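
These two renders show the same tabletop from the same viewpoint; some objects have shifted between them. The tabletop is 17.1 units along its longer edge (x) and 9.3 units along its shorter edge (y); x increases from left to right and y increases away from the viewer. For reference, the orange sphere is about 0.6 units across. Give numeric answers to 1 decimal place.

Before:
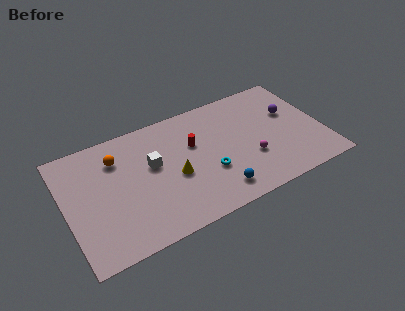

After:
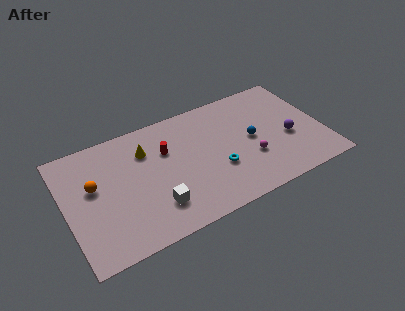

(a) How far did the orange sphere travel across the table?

2.3

From (3.6, 7.0) to (1.9, 5.5), the orange sphere covered √(1.7² + 1.5²) ≈ 2.3 units.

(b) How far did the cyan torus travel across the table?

0.6

The cyan torus was near (9.3, 3.3) before and (9.9, 3.3) after, so it travelled √(0.6² + 0.0²) ≈ 0.6 units.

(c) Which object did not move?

the magenta sphere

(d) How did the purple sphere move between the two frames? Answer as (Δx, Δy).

(-0.4, -2.0)

The purple sphere started near (15.2, 5.8) and ended near (14.8, 3.8).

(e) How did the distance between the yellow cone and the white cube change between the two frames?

+2.5

The distance was about 2.0 in the first image and 4.5 in the second, so they moved 2.5 units further apart.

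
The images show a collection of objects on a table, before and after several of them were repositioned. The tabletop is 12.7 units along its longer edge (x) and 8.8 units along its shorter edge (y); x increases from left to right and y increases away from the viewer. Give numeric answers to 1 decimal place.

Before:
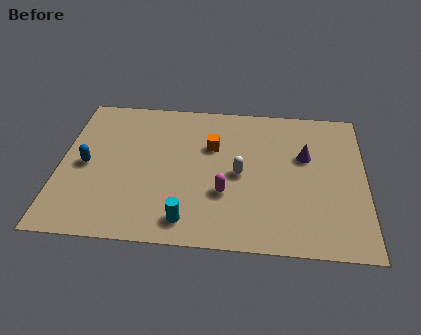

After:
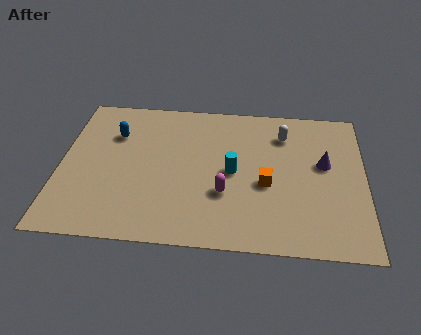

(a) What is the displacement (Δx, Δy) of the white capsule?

(1.8, 2.6)

From the two frames, the white capsule sits at roughly (7.5, 4.2) before and (9.3, 6.8) after.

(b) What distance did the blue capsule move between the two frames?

2.3

The blue capsule moved from about (1.1, 4.2) to (2.2, 6.2), a distance of √(1.1² + 2.0²) ≈ 2.3.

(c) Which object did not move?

the magenta capsule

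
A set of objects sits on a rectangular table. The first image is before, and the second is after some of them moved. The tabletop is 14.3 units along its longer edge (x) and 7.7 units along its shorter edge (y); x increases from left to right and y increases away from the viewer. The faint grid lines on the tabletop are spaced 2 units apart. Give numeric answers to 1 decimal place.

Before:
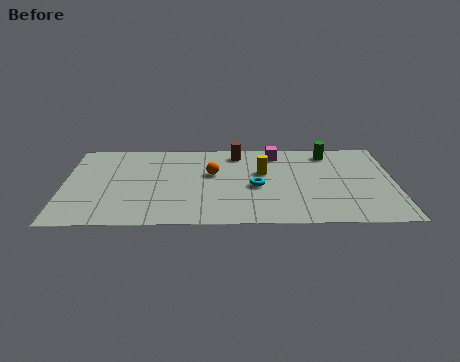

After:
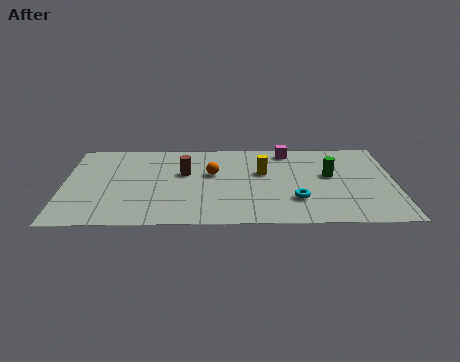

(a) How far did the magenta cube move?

0.5

From (9.2, 6.5) to (9.7, 6.7), the magenta cube covered √(0.5² + 0.2²) ≈ 0.5 units.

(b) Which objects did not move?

the orange sphere and the yellow cylinder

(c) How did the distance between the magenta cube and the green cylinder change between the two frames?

+0.6

Before: roughly 2.3 units apart; after: 2.9. That's 0.6 units further apart.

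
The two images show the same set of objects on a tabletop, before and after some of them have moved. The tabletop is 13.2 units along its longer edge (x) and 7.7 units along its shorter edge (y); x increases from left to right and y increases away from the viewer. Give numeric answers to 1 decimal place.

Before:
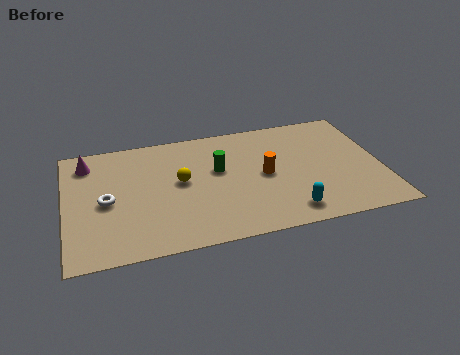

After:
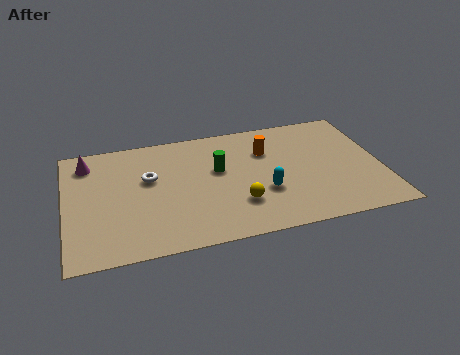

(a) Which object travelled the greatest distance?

the yellow sphere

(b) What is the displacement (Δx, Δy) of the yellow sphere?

(2.3, -2.0)

The yellow sphere started near (4.8, 4.2) and ended near (7.1, 2.2).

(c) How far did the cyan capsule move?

1.7

The cyan capsule moved from about (9.1, 1.2) to (8.2, 2.7), a distance of √(0.9² + 1.5²) ≈ 1.7.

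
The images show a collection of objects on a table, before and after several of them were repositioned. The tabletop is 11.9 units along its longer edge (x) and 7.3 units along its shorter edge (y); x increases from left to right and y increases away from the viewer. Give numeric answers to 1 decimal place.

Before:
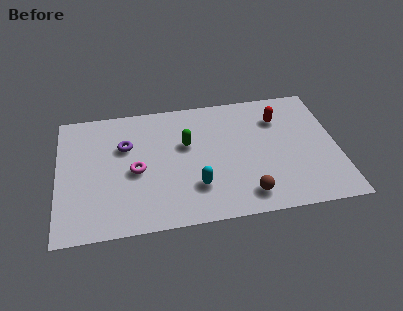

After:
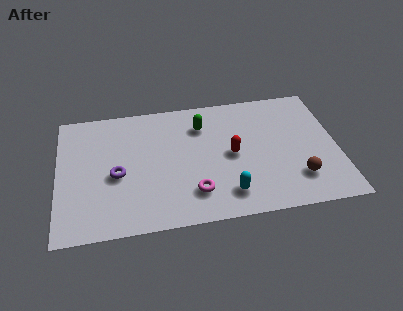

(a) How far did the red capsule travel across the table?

2.8

From (9.5, 5.4) to (7.4, 3.6), the red capsule covered √(2.1² + 1.8²) ≈ 2.8 units.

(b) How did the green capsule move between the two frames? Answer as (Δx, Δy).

(0.7, 1.0)

From the two frames, the green capsule sits at roughly (5.5, 4.5) before and (6.2, 5.5) after.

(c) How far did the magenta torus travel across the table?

2.9

The magenta torus moved from about (3.3, 3.3) to (5.7, 1.7), a distance of √(2.4² + 1.6²) ≈ 2.9.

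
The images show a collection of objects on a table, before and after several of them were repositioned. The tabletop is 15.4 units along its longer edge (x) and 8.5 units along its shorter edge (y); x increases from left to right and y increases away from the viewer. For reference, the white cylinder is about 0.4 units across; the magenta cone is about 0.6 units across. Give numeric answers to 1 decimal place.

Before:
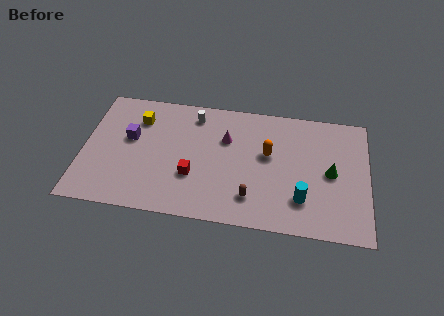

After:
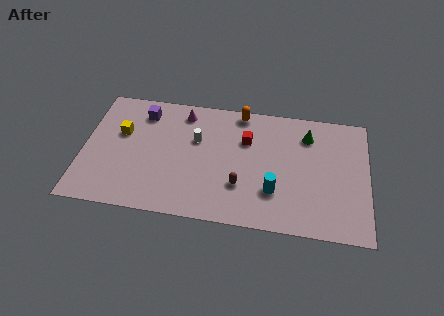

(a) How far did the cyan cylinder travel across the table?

1.5

The cyan cylinder was near (11.9, 2.2) before and (10.4, 2.5) after, so it travelled √(1.5² + 0.3²) ≈ 1.5 units.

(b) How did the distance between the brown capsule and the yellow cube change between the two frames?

-0.6

The distance was about 7.7 in the first image and 7.1 in the second, so they moved 0.6 units closer together.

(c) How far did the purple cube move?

2.0

The purple cube moved from about (2.5, 5.0) to (3.1, 6.9), a distance of √(0.6² + 1.9²) ≈ 2.0.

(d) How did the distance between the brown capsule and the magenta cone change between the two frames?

+1.6

Before: roughly 4.1 units apart; after: 5.7. That's 1.6 units further apart.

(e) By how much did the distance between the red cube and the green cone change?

-4.1

The distance was about 7.5 in the first image and 3.4 in the second, so they moved 4.1 units closer together.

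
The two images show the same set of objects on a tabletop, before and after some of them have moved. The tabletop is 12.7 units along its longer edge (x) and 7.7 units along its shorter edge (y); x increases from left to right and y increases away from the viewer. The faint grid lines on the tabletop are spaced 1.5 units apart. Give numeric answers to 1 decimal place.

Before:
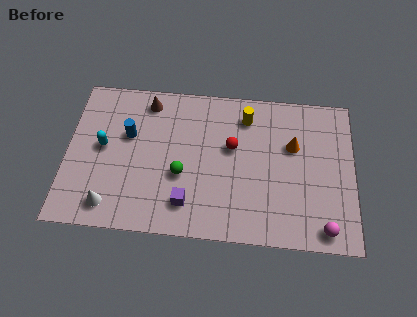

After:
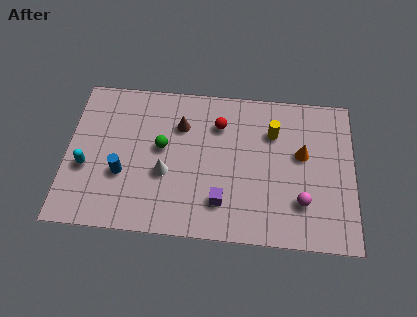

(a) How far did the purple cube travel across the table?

1.5

The purple cube moved from about (5.4, 1.6) to (6.9, 1.8), a distance of √(1.5² + 0.2²) ≈ 1.5.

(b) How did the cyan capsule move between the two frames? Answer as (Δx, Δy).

(-0.7, -1.1)

From the two frames, the cyan capsule sits at roughly (1.6, 4.1) before and (0.9, 3.0) after.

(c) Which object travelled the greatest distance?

the white cone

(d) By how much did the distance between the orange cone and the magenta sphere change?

-1.8

They were about 4.2 units apart before and 2.4 after — 1.8 units closer together.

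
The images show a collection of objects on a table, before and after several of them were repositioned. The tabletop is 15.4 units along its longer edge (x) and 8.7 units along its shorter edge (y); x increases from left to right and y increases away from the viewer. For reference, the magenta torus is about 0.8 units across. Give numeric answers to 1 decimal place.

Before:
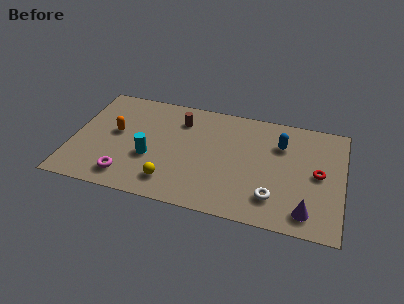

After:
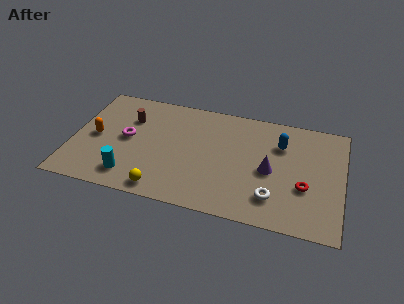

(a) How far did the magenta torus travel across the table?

3.0

The magenta torus moved from about (3.3, 1.5) to (3.1, 4.5), a distance of √(0.2² + 3.0²) ≈ 3.0.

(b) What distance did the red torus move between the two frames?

1.4

The red torus moved from about (14.0, 4.4) to (13.3, 3.2), a distance of √(0.7² + 1.2²) ≈ 1.4.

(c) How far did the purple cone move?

3.4

The purple cone was near (13.5, 1.4) before and (11.3, 4.0) after, so it travelled √(2.2² + 2.6²) ≈ 3.4 units.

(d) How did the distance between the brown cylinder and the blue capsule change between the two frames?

+2.9

Before: roughly 5.8 units apart; after: 8.7. That's 2.9 units further apart.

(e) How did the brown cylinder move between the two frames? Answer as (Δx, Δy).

(-2.9, -0.6)

The brown cylinder started near (6.0, 6.7) and ended near (3.1, 6.1).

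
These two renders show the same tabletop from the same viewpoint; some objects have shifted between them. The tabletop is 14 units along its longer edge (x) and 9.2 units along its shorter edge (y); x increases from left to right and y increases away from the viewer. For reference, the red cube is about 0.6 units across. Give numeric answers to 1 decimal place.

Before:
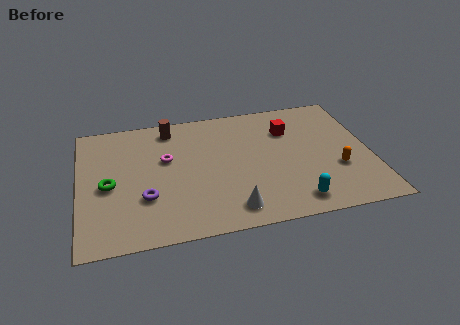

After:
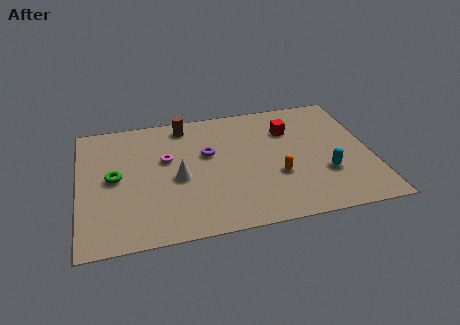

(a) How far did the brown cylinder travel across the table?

0.7

From (4.5, 7.9) to (5.2, 8.0), the brown cylinder covered √(0.7² + 0.1²) ≈ 0.7 units.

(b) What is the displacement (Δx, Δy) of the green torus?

(0.3, 0.5)

From the two frames, the green torus sits at roughly (1.4, 4.2) before and (1.7, 4.7) after.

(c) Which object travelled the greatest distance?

the purple torus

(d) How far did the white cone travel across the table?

3.6

From (7.1, 1.4) to (4.7, 4.1), the white cone covered √(2.4² + 2.7²) ≈ 3.6 units.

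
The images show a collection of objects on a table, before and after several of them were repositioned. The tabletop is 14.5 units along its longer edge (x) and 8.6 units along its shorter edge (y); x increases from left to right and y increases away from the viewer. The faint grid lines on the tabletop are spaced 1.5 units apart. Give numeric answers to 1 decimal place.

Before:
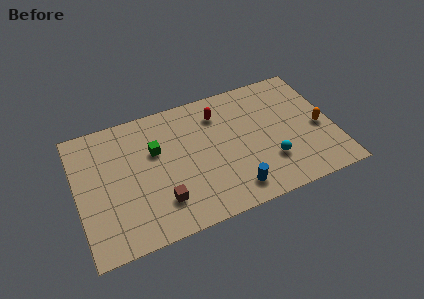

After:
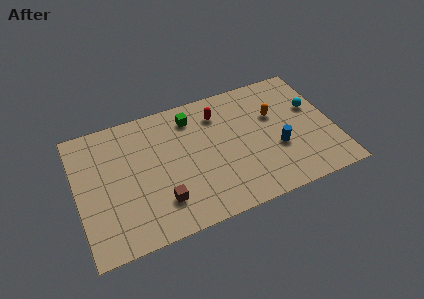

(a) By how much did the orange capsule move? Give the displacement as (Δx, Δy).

(-2.4, 1.7)

From the two frames, the orange capsule sits at roughly (13.7, 3.8) before and (11.3, 5.5) after.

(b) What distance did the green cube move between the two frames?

2.7

From (4.5, 5.5) to (6.7, 7.0), the green cube covered √(2.2² + 1.5²) ≈ 2.7 units.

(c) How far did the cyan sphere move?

4.0

From (10.7, 2.5) to (13.5, 5.3), the cyan sphere covered √(2.8² + 2.8²) ≈ 4.0 units.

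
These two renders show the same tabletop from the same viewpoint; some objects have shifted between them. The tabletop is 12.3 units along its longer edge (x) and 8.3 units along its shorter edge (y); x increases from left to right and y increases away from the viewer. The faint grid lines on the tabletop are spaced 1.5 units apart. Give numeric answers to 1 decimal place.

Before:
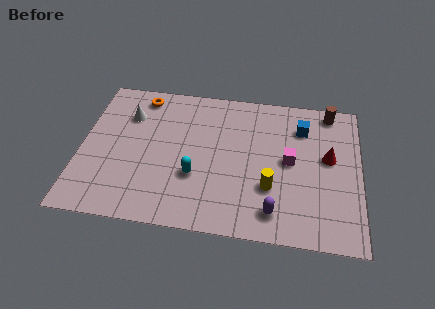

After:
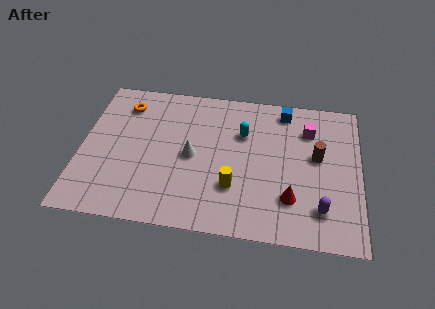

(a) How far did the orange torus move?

0.9

The orange torus was near (2.5, 7.2) before and (1.8, 6.6) after, so it travelled √(0.7² + 0.6²) ≈ 0.9 units.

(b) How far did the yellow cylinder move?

1.6

The yellow cylinder moved from about (8.4, 2.7) to (6.8, 2.5), a distance of √(1.6² + 0.2²) ≈ 1.6.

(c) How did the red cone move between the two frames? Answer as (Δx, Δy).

(-1.6, -2.5)

From the two frames, the red cone sits at roughly (10.9, 4.7) before and (9.3, 2.2) after.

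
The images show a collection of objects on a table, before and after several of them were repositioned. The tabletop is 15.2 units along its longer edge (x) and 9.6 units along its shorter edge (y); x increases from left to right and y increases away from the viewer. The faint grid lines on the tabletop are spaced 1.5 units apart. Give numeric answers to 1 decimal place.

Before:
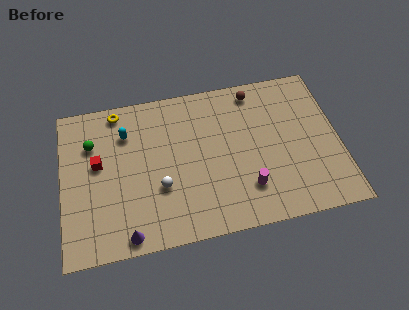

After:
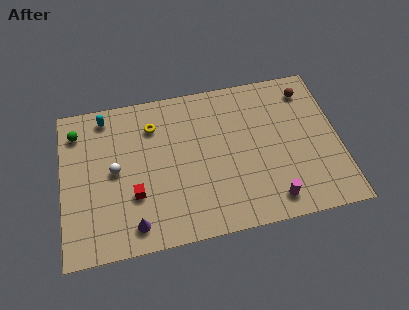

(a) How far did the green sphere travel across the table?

1.2

The green sphere moved from about (1.7, 6.8) to (0.9, 7.7), a distance of √(0.8² + 0.9²) ≈ 1.2.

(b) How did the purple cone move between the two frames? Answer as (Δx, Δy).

(0.4, 0.5)

The purple cone started near (3.4, 0.9) and ended near (3.8, 1.4).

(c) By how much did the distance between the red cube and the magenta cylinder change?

-1.0

The distance was about 8.6 in the first image and 7.6 in the second, so they moved 1.0 units closer together.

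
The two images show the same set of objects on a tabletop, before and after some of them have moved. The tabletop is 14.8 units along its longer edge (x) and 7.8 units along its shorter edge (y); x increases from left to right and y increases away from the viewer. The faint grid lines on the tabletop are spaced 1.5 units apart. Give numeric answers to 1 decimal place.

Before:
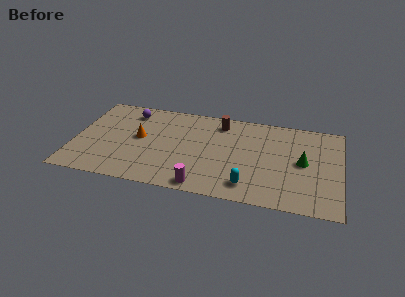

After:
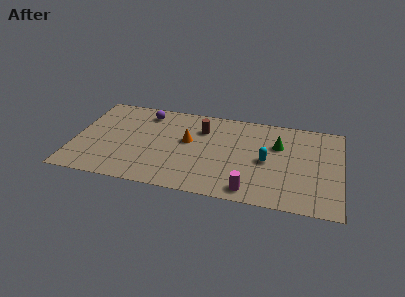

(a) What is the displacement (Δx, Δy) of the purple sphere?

(0.9, 0.1)

The purple sphere was at about (2.9, 6.4) and moved to about (3.8, 6.5).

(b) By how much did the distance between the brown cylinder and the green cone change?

-1.0

The distance was about 5.3 in the first image and 4.3 in the second, so they moved 1.0 units closer together.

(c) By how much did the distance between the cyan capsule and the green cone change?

-2.3

They were about 3.9 units apart before and 1.6 after — 2.3 units closer together.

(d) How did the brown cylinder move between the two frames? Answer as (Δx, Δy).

(-1.0, -0.8)

The brown cylinder was at about (8.0, 6.5) and moved to about (7.0, 5.7).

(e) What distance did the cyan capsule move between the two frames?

2.5

From (9.8, 1.4) to (10.7, 3.7), the cyan capsule covered √(0.9² + 2.3²) ≈ 2.5 units.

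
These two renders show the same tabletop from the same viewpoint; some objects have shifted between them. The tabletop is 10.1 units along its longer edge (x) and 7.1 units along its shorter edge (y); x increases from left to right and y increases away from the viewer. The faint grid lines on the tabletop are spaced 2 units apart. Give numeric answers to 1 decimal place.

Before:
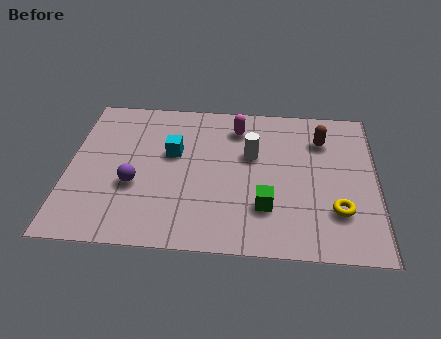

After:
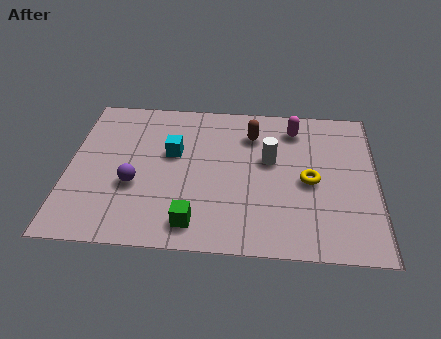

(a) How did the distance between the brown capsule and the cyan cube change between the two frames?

-2.2

The distance was about 5.0 in the first image and 2.8 in the second, so they moved 2.2 units closer together.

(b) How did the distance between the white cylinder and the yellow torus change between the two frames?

-2.1

They were about 3.7 units apart before and 1.6 after — 2.1 units closer together.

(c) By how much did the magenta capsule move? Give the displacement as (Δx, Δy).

(1.9, 0.1)

The magenta capsule started near (5.5, 5.7) and ended near (7.4, 5.8).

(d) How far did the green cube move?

2.5

The green cube was near (6.5, 2.0) before and (4.2, 1.1) after, so it travelled √(2.3² + 0.9²) ≈ 2.5 units.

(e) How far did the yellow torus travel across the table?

1.6

The yellow torus was near (8.8, 2.0) before and (7.9, 3.3) after, so it travelled √(0.9² + 1.3²) ≈ 1.6 units.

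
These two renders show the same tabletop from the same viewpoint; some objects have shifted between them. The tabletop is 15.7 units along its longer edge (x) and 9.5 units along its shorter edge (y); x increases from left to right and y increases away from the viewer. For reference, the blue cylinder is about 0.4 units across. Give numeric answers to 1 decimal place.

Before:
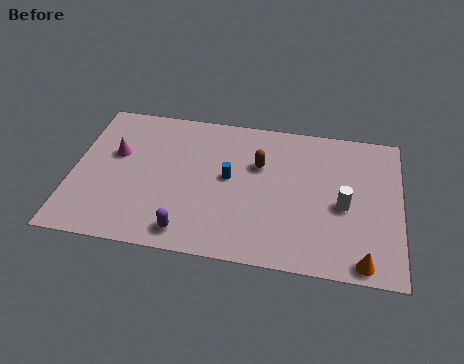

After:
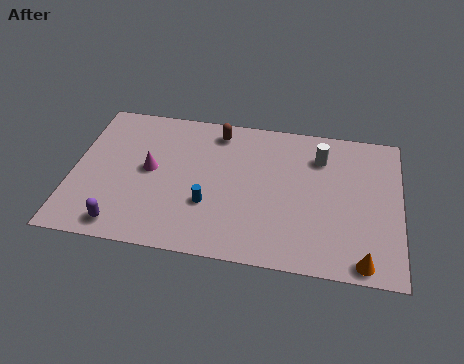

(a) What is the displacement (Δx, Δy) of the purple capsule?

(-3.1, -0.1)

The purple capsule was at about (5.7, 1.3) and moved to about (2.6, 1.2).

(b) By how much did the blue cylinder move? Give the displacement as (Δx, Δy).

(-0.9, -1.9)

The blue cylinder was at about (7.5, 5.1) and moved to about (6.6, 3.2).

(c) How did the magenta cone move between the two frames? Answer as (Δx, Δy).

(1.7, -0.8)

From the two frames, the magenta cone sits at roughly (2.0, 5.8) before and (3.7, 5.0) after.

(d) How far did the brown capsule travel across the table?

2.8

From (8.9, 6.2) to (6.8, 8.1), the brown capsule covered √(2.1² + 1.9²) ≈ 2.8 units.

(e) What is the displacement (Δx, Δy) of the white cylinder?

(-1.2, 3.0)

The white cylinder started near (13.0, 4.2) and ended near (11.8, 7.2).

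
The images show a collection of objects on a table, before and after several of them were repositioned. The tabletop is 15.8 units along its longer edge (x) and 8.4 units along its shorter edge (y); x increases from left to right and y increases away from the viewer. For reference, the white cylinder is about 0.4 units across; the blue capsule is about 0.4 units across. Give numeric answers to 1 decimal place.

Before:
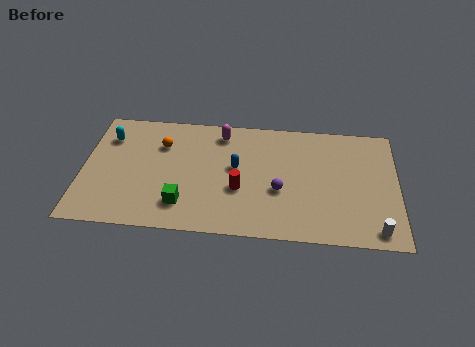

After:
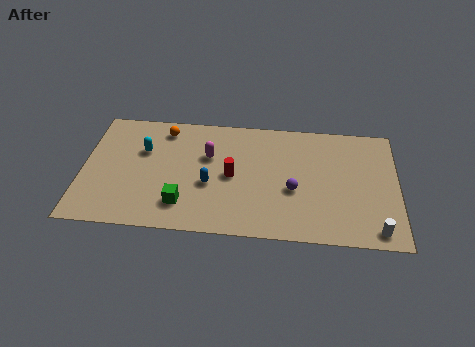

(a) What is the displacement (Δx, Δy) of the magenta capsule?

(-0.6, -1.7)

The magenta capsule started near (6.9, 7.1) and ended near (6.3, 5.4).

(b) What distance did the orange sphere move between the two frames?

1.1

The orange sphere moved from about (3.9, 6.0) to (4.0, 7.1), a distance of √(0.1² + 1.1²) ≈ 1.1.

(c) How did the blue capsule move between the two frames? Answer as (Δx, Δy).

(-1.3, -1.3)

From the two frames, the blue capsule sits at roughly (7.7, 4.7) before and (6.4, 3.4) after.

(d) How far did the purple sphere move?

0.7

The purple sphere was near (9.9, 3.3) before and (10.6, 3.4) after, so it travelled √(0.7² + 0.1²) ≈ 0.7 units.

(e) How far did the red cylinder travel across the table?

1.0

The red cylinder moved from about (7.9, 3.2) to (7.5, 4.1), a distance of √(0.4² + 0.9²) ≈ 1.0.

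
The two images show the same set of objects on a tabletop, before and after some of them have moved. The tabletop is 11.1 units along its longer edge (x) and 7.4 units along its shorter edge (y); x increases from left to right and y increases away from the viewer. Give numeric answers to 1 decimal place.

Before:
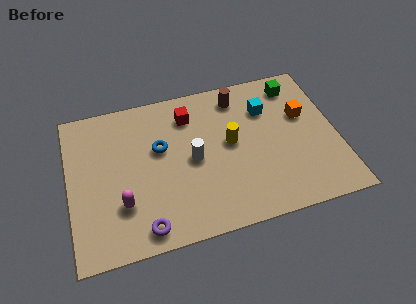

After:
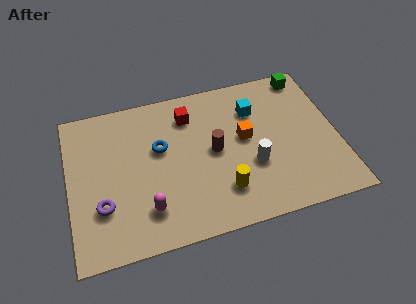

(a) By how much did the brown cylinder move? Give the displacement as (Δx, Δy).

(-1.2, -2.4)

The brown cylinder was at about (7.2, 6.2) and moved to about (6.0, 3.8).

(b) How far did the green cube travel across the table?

0.6

From (9.6, 6.2) to (10.1, 6.6), the green cube covered √(0.5² + 0.4²) ≈ 0.6 units.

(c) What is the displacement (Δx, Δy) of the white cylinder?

(2.4, -0.9)

From the two frames, the white cylinder sits at roughly (5.1, 3.6) before and (7.5, 2.7) after.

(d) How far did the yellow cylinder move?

2.3

The yellow cylinder moved from about (6.7, 4.0) to (6.2, 1.8), a distance of √(0.5² + 2.2²) ≈ 2.3.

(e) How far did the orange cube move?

2.5

The orange cube moved from about (9.8, 4.6) to (7.3, 4.1), a distance of √(2.5² + 0.5²) ≈ 2.5.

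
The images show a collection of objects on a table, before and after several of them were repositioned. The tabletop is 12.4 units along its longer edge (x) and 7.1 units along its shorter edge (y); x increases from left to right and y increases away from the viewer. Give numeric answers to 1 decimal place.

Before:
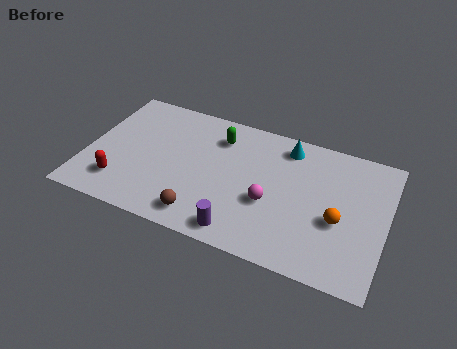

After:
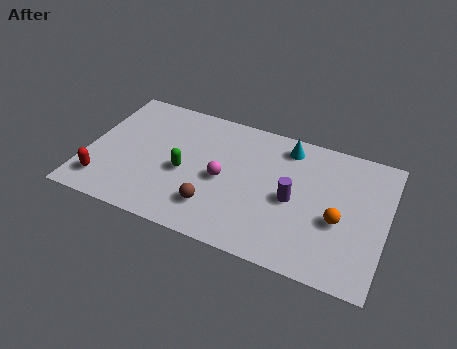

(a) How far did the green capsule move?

2.7

The green capsule was near (5.3, 5.5) before and (4.1, 3.1) after, so it travelled √(1.2² + 2.4²) ≈ 2.7 units.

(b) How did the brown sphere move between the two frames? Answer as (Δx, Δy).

(0.4, 0.6)

From the two frames, the brown sphere sits at roughly (5.1, 1.1) before and (5.5, 1.7) after.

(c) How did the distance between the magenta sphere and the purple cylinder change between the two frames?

+0.8

The distance was about 2.1 in the first image and 2.9 in the second, so they moved 0.8 units further apart.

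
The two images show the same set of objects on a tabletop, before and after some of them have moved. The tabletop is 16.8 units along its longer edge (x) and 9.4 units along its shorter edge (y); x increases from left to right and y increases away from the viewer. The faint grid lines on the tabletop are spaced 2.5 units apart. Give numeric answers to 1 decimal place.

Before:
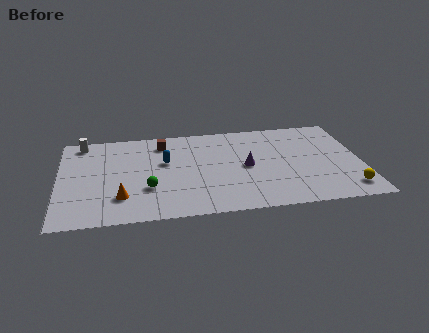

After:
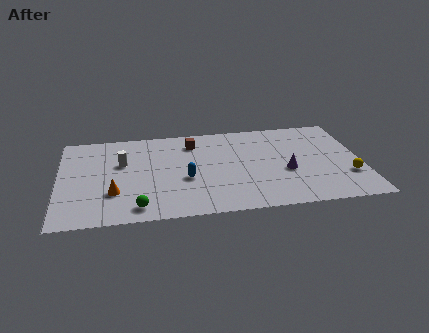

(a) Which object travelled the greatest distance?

the white cylinder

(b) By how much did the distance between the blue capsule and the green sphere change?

+0.9

Before: roughly 2.8 units apart; after: 3.7. That's 0.9 units further apart.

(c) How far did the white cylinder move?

3.3

From (1.3, 8.3) to (3.5, 5.9), the white cylinder covered √(2.2² + 2.4²) ≈ 3.3 units.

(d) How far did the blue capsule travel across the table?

2.2

From (5.9, 5.7) to (7.0, 3.8), the blue capsule covered √(1.1² + 1.9²) ≈ 2.2 units.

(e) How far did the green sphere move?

1.9

The green sphere moved from about (4.9, 3.1) to (4.3, 1.3), a distance of √(0.6² + 1.8²) ≈ 1.9.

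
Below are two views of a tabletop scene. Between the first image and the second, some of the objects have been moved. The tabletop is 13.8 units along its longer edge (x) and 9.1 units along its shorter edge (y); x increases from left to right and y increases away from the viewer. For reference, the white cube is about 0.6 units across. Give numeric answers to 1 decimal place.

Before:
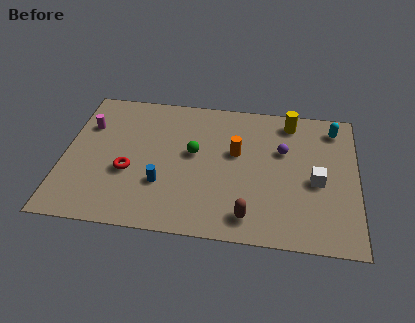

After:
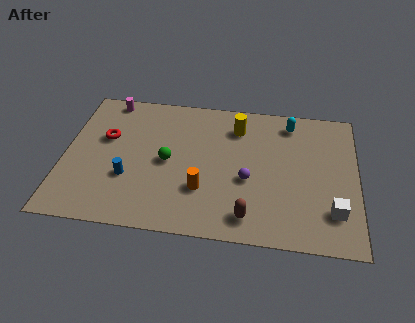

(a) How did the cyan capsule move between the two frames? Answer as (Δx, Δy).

(-2.1, 0.1)

The cyan capsule started near (12.7, 7.6) and ended near (10.6, 7.7).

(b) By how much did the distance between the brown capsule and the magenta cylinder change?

+0.5

Before: roughly 9.2 units apart; after: 9.7. That's 0.5 units further apart.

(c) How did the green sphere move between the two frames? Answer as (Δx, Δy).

(-1.2, -0.7)

The green sphere was at about (6.1, 5.1) and moved to about (4.9, 4.4).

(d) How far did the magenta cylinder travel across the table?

2.1

The magenta cylinder moved from about (1.0, 6.3) to (1.9, 8.2), a distance of √(0.9² + 1.9²) ≈ 2.1.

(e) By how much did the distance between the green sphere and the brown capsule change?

+0.3

The distance was about 4.6 in the first image and 4.9 in the second, so they moved 0.3 units further apart.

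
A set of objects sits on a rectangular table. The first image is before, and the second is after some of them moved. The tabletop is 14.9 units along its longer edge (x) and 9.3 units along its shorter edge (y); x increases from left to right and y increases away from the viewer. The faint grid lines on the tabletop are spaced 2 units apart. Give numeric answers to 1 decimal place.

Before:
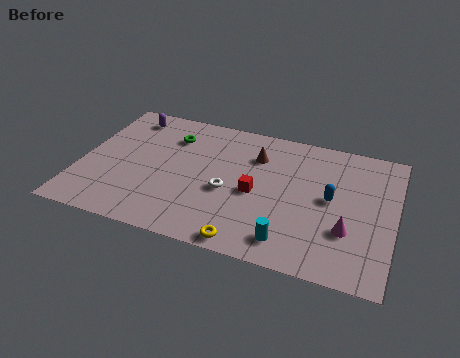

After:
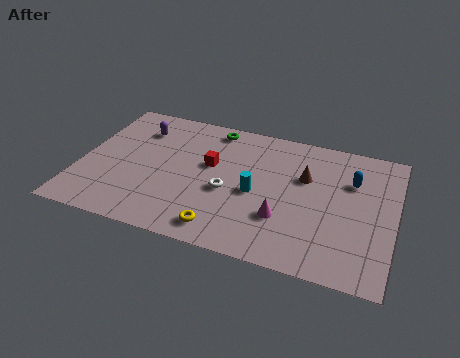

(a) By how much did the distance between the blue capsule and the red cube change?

+3.2

They were about 3.6 units apart before and 6.8 after — 3.2 units further apart.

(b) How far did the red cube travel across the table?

2.6

The red cube was near (8.4, 4.2) before and (6.1, 5.5) after, so it travelled √(2.3² + 1.3²) ≈ 2.6 units.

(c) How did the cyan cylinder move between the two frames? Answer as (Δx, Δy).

(-1.8, 2.7)

The cyan cylinder started near (10.2, 1.5) and ended near (8.4, 4.2).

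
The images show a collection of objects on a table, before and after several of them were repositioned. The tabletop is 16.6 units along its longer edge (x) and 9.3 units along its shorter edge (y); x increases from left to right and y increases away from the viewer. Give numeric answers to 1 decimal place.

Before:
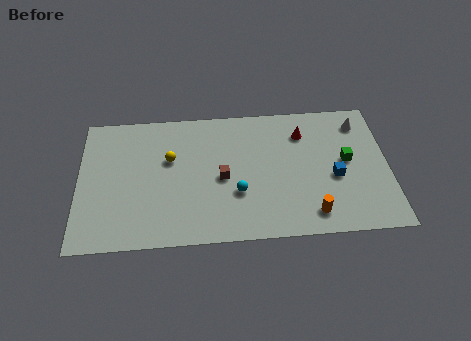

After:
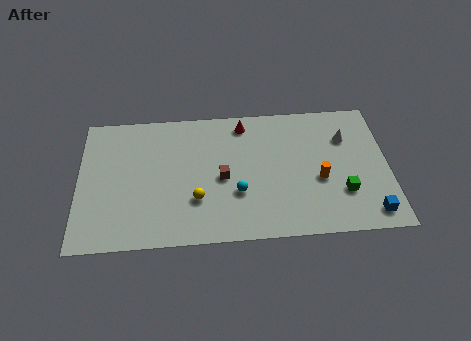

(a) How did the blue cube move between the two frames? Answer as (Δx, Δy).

(1.8, -2.6)

From the two frames, the blue cube sits at roughly (13.7, 3.9) before and (15.5, 1.3) after.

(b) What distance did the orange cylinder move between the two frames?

2.4

The orange cylinder moved from about (12.4, 1.5) to (12.9, 3.8), a distance of √(0.5² + 2.3²) ≈ 2.4.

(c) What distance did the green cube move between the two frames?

2.2

The green cube moved from about (14.4, 5.0) to (14.1, 2.8), a distance of √(0.3² + 2.2²) ≈ 2.2.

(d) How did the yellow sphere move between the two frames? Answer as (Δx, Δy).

(1.4, -2.9)

The yellow sphere started near (4.9, 5.8) and ended near (6.3, 2.9).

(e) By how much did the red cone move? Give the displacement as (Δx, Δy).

(-3.2, 0.9)

The red cone was at about (12.1, 7.1) and moved to about (8.9, 8.0).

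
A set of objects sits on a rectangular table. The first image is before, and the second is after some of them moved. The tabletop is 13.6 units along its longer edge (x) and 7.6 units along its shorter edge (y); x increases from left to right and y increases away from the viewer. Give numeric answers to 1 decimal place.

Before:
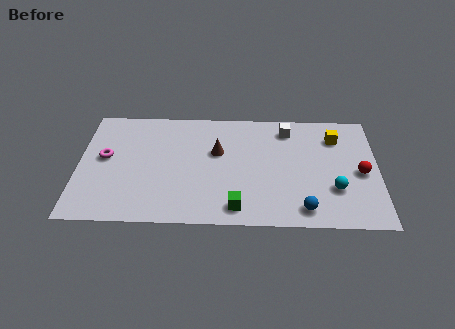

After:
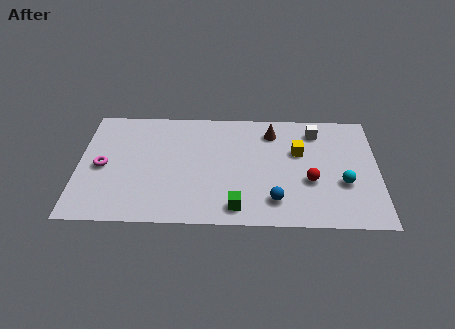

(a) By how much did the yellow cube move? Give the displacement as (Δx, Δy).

(-1.7, -1.0)

The yellow cube started near (11.7, 5.8) and ended near (10.0, 4.8).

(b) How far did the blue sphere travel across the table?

1.4

The blue sphere moved from about (10.2, 1.1) to (8.9, 1.6), a distance of √(1.3² + 0.5²) ≈ 1.4.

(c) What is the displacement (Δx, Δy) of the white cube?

(1.3, -0.1)

From the two frames, the white cube sits at roughly (9.5, 6.3) before and (10.8, 6.2) after.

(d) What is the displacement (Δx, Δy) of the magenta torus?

(-0.1, -0.6)

The magenta torus started near (1.2, 4.2) and ended near (1.1, 3.6).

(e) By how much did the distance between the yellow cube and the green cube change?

-1.9

The distance was about 6.5 in the first image and 4.6 in the second, so they moved 1.9 units closer together.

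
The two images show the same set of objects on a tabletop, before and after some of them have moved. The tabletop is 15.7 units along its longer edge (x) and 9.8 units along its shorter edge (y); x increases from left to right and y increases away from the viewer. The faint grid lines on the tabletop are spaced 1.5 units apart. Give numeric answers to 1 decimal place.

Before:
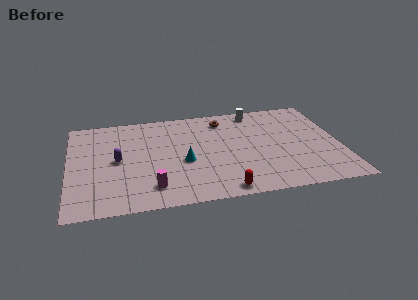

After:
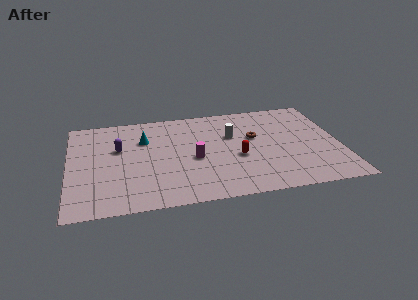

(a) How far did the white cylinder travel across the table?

2.7

The white cylinder was near (11.0, 8.6) before and (9.5, 6.3) after, so it travelled √(1.5² + 2.3²) ≈ 2.7 units.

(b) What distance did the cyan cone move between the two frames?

3.5

The cyan cone moved from about (6.6, 4.1) to (4.4, 6.8), a distance of √(2.2² + 2.7²) ≈ 3.5.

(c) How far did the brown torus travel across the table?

2.8

The brown torus moved from about (9.1, 8.1) to (10.8, 5.9), a distance of √(1.7² + 2.2²) ≈ 2.8.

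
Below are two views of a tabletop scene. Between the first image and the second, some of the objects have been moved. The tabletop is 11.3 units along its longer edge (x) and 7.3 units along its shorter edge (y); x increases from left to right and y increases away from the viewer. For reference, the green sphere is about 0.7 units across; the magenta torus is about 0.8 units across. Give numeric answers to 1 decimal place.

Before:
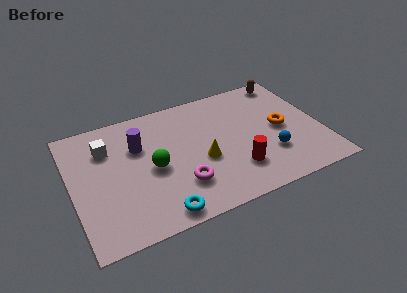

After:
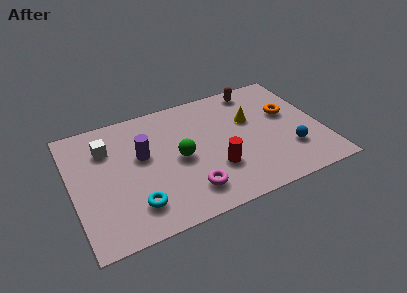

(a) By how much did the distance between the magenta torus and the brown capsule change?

-1.0

Before: roughly 7.1 units apart; after: 6.1. That's 1.0 units closer together.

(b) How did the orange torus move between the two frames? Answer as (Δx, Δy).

(0.4, 0.8)

The orange torus started near (9.5, 3.6) and ended near (9.9, 4.4).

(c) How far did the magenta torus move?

0.6

The magenta torus moved from about (4.7, 2.0) to (5.0, 1.5), a distance of √(0.3² + 0.5²) ≈ 0.6.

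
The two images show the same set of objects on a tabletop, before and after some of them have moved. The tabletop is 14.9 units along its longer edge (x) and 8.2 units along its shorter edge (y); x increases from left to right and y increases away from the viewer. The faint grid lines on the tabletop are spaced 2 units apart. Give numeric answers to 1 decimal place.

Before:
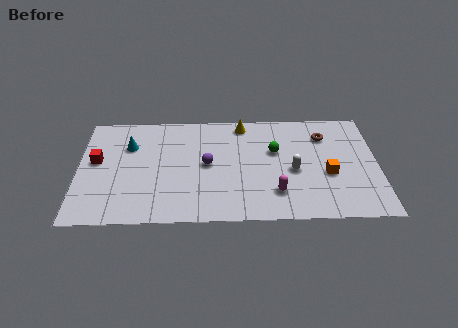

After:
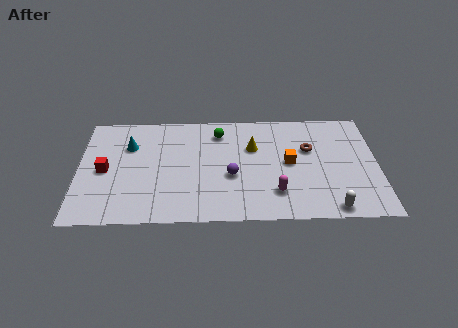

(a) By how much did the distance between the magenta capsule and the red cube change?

-0.6

They were about 9.3 units apart before and 8.7 after — 0.6 units closer together.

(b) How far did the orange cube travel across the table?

2.1

The orange cube moved from about (12.4, 3.3) to (10.5, 4.2), a distance of √(1.9² + 0.9²) ≈ 2.1.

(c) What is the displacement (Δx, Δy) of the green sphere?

(-2.8, 1.5)

From the two frames, the green sphere sits at roughly (9.8, 5.1) before and (7.0, 6.6) after.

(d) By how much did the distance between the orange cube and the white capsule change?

+2.2

Before: roughly 1.7 units apart; after: 3.9. That's 2.2 units further apart.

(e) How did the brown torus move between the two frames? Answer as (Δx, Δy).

(-0.8, -1.0)

From the two frames, the brown torus sits at roughly (12.3, 6.2) before and (11.5, 5.2) after.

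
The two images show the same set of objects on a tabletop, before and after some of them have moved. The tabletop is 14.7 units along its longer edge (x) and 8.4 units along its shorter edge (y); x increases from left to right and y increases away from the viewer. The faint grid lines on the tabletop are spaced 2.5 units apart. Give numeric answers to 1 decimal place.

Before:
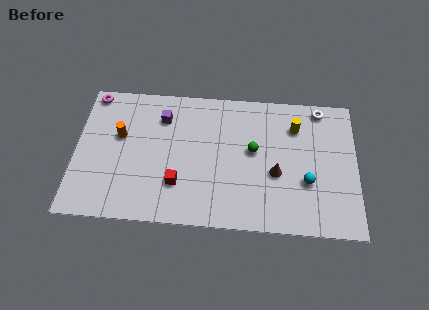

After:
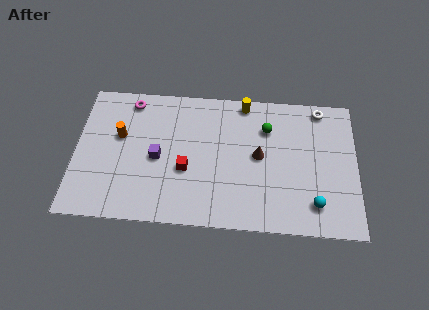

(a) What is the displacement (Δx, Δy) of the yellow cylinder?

(-2.7, 1.3)

From the two frames, the yellow cylinder sits at roughly (11.5, 6.3) before and (8.8, 7.6) after.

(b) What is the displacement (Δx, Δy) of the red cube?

(0.4, 0.9)

The red cube was at about (5.4, 2.4) and moved to about (5.8, 3.3).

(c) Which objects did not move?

the white torus and the orange cylinder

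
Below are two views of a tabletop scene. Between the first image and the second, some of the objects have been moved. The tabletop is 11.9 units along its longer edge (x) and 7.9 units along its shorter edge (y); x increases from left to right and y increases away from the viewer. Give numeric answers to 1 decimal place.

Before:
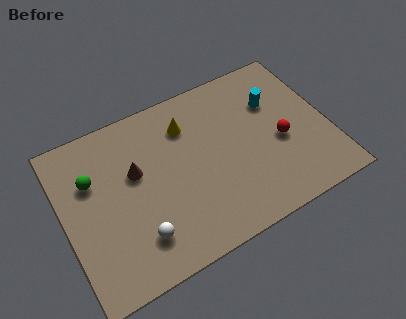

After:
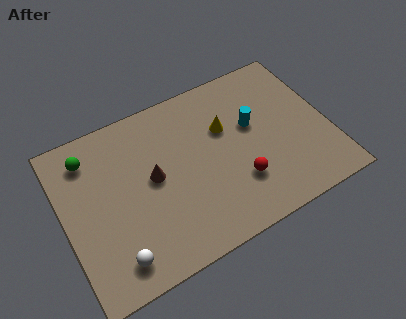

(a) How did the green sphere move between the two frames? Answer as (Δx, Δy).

(0.0, 1.1)

The green sphere was at about (1.4, 5.3) and moved to about (1.4, 6.4).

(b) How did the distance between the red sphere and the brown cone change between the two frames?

-2.5

The distance was about 6.6 in the first image and 4.1 in the second, so they moved 2.5 units closer together.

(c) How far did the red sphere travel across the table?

2.4

The red sphere moved from about (9.7, 3.4) to (7.6, 2.3), a distance of √(2.1² + 1.1²) ≈ 2.4.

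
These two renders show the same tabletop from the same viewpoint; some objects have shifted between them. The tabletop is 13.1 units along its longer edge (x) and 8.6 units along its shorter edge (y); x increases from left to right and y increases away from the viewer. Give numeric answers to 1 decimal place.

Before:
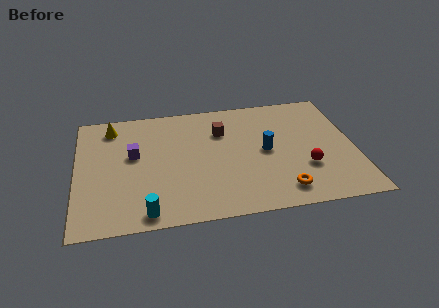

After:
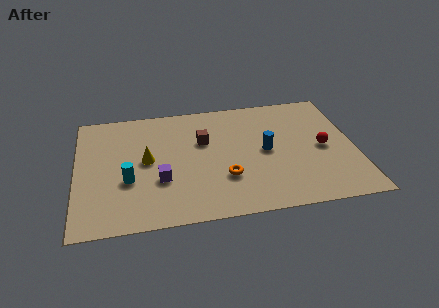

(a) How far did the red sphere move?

1.6

From (10.7, 2.8) to (11.6, 4.1), the red sphere covered √(0.9² + 1.3²) ≈ 1.6 units.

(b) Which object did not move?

the blue cylinder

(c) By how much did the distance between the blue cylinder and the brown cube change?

+0.4

They were about 2.7 units apart before and 3.1 after — 0.4 units further apart.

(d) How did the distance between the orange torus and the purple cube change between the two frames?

-4.7

They were about 7.7 units apart before and 3.0 after — 4.7 units closer together.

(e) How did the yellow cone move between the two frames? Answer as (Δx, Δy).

(1.6, -2.7)

The yellow cone was at about (1.7, 7.2) and moved to about (3.3, 4.5).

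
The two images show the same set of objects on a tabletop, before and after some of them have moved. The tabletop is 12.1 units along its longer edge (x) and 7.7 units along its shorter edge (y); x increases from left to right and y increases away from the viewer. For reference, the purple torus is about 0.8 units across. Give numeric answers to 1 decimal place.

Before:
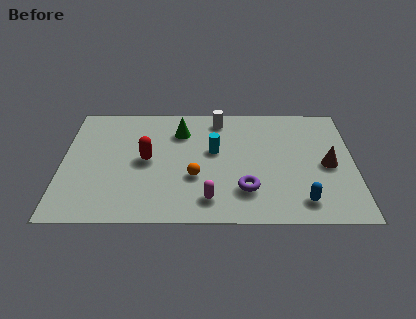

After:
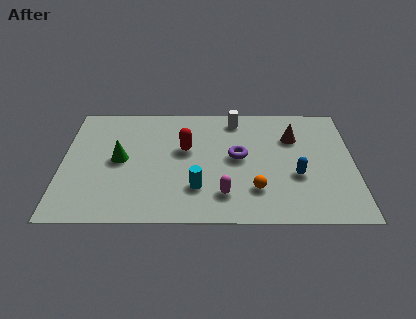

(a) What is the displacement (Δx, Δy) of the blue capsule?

(-0.2, 1.6)

The blue capsule started near (9.9, 1.3) and ended near (9.7, 2.9).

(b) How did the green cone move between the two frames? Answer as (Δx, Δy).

(-2.5, -1.9)

From the two frames, the green cone sits at roughly (4.9, 5.8) before and (2.4, 3.9) after.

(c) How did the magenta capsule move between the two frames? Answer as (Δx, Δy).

(0.6, 0.3)

The magenta capsule started near (6.1, 1.4) and ended near (6.7, 1.7).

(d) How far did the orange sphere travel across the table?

2.6

The orange sphere moved from about (5.5, 2.8) to (8.0, 2.0), a distance of √(2.5² + 0.8²) ≈ 2.6.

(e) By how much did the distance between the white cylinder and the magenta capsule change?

-0.3

The distance was about 5.2 in the first image and 4.9 in the second, so they moved 0.3 units closer together.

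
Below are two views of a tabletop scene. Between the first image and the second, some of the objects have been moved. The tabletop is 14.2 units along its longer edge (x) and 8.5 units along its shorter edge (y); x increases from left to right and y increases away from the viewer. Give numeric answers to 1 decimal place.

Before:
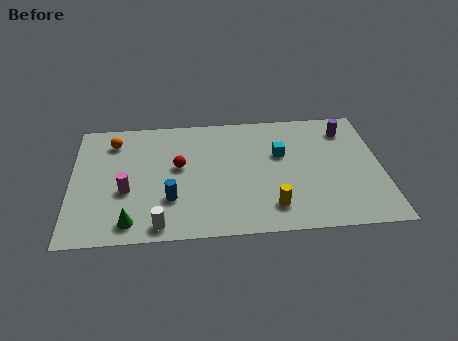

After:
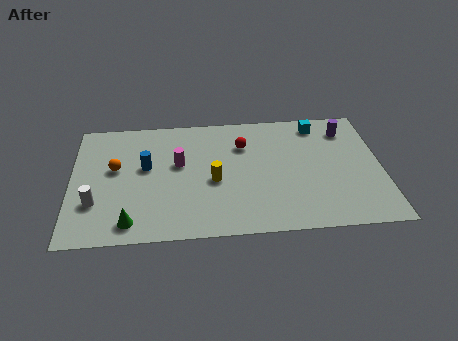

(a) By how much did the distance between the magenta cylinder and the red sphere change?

+0.4

They were about 2.8 units apart before and 3.2 after — 0.4 units further apart.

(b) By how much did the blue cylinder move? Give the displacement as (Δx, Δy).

(-1.1, 2.3)

The blue cylinder started near (4.5, 2.6) and ended near (3.4, 4.9).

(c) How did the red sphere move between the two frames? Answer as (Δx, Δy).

(3.0, 1.3)

The red sphere started near (4.9, 4.8) and ended near (7.9, 6.1).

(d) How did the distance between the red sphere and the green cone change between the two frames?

+2.9

The distance was about 4.2 in the first image and 7.1 in the second, so they moved 2.9 units further apart.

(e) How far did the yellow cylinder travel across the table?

3.3

The yellow cylinder moved from about (9.1, 1.7) to (6.5, 3.7), a distance of √(2.6² + 2.0²) ≈ 3.3.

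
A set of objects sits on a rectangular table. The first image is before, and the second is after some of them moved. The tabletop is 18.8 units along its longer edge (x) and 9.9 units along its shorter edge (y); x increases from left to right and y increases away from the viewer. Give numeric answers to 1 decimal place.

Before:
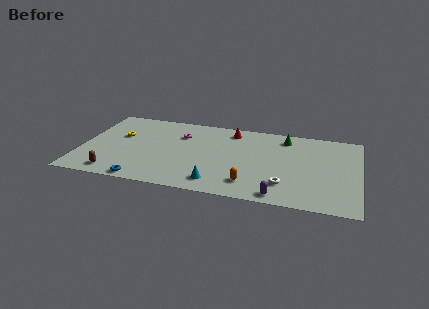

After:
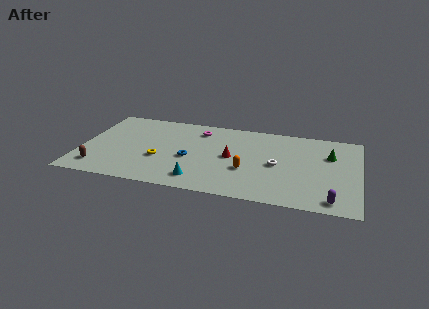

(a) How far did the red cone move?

3.4

The red cone was near (10.0, 8.4) before and (10.2, 5.0) after, so it travelled √(0.2² + 3.4²) ≈ 3.4 units.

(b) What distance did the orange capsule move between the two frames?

1.6

The orange capsule moved from about (11.6, 2.0) to (11.3, 3.6), a distance of √(0.3² + 1.6²) ≈ 1.6.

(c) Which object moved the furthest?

the blue torus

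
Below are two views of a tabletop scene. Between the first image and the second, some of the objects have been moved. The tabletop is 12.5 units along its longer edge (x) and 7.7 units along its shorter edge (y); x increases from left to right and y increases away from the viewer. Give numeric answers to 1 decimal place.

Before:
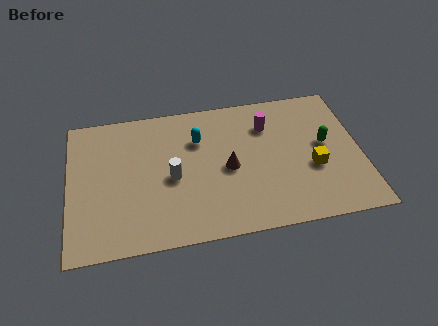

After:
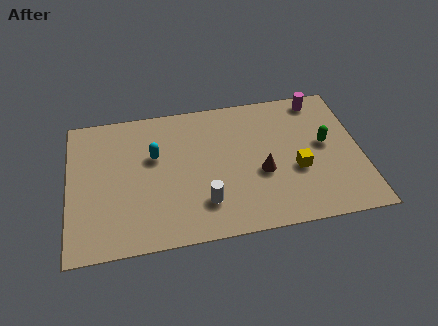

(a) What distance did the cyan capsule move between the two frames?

2.0

From (5.6, 5.4) to (3.7, 4.8), the cyan capsule covered √(1.9² + 0.6²) ≈ 2.0 units.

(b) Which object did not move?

the green capsule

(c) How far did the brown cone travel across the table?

1.5

From (6.8, 3.6) to (8.2, 3.1), the brown cone covered √(1.4² + 0.5²) ≈ 1.5 units.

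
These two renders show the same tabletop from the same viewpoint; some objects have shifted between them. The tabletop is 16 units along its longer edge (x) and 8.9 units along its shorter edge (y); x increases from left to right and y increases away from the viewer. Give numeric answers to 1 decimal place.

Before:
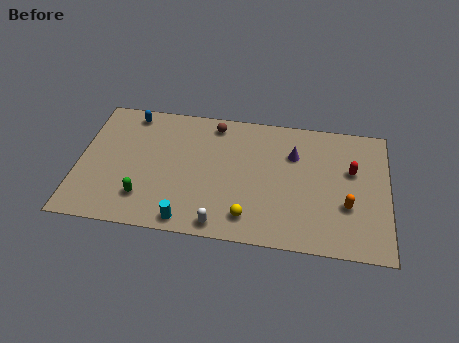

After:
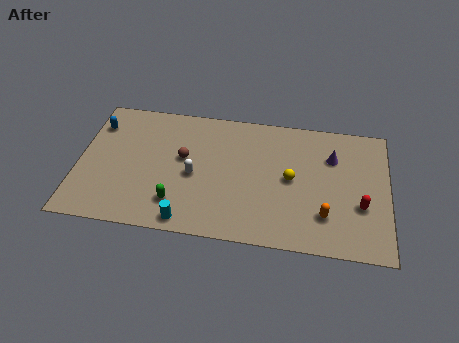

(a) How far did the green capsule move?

1.7

From (3.5, 2.1) to (5.2, 2.0), the green capsule covered √(1.7² + 0.1²) ≈ 1.7 units.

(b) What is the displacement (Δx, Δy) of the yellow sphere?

(2.1, 2.9)

From the two frames, the yellow sphere sits at roughly (8.9, 1.6) before and (11.0, 4.5) after.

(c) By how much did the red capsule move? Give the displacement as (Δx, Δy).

(0.5, -2.3)

The red capsule started near (14.1, 5.5) and ended near (14.6, 3.2).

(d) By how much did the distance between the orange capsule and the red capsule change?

-0.4

They were about 2.4 units apart before and 2.0 after — 0.4 units closer together.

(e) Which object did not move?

the cyan cylinder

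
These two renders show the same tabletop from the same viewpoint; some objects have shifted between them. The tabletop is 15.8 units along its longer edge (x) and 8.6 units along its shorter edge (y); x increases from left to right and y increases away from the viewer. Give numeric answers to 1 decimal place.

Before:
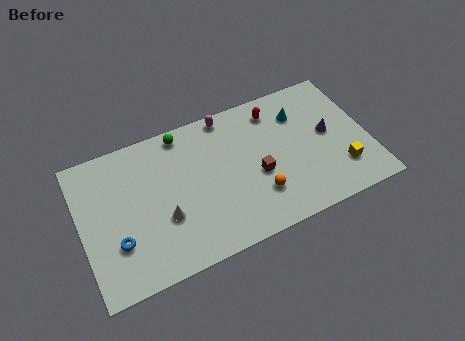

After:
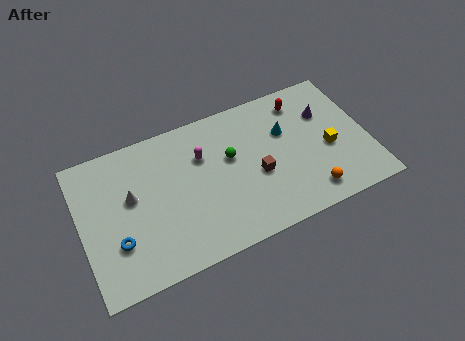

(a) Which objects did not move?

the blue torus and the brown cube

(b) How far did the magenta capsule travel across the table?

2.5

The magenta capsule moved from about (8.4, 7.8) to (6.8, 5.9), a distance of √(1.6² + 1.9²) ≈ 2.5.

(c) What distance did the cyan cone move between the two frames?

1.2

The cyan cone moved from about (12.3, 6.4) to (11.4, 5.6), a distance of √(0.9² + 0.8²) ≈ 1.2.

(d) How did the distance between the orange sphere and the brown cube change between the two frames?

+2.2

They were about 1.2 units apart before and 3.4 after — 2.2 units further apart.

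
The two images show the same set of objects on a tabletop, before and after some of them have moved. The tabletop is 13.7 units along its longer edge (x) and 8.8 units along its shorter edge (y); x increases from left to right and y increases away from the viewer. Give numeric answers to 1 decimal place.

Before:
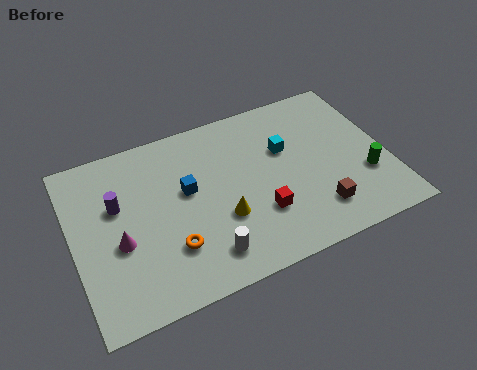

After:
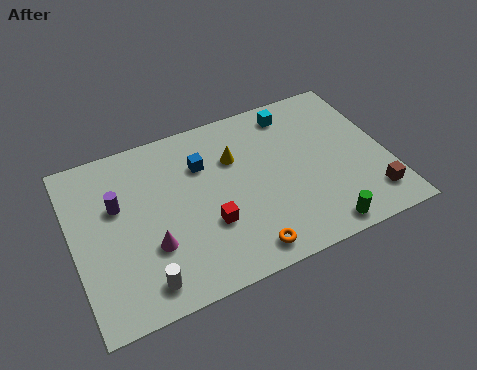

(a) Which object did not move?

the purple cylinder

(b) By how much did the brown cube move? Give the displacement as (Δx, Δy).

(2.4, -0.2)

The brown cube started near (10.3, 1.9) and ended near (12.7, 1.7).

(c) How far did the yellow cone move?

3.0

From (6.3, 3.1) to (7.2, 6.0), the yellow cone covered √(0.9² + 2.9²) ≈ 3.0 units.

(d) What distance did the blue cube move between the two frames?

1.4

The blue cube moved from about (5.0, 5.1) to (5.8, 6.2), a distance of √(0.8² + 1.1²) ≈ 1.4.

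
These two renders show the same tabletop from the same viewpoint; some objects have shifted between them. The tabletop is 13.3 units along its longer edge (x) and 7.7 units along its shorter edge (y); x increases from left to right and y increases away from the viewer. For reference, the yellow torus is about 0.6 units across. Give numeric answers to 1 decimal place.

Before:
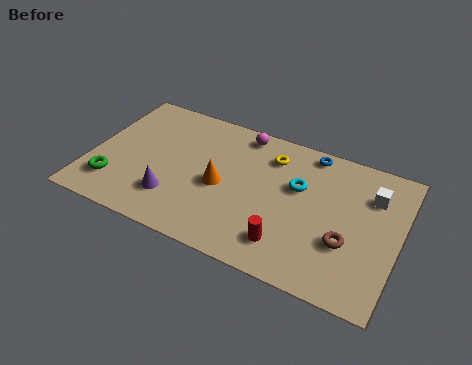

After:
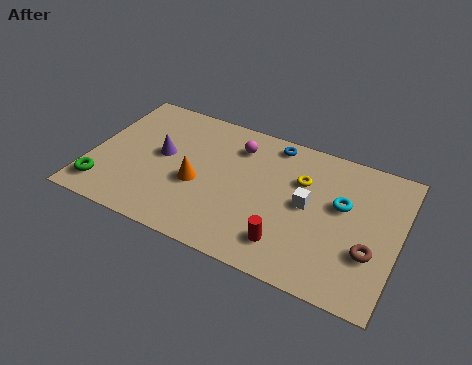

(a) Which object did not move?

the red cylinder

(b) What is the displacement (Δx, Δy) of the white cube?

(-2.6, -1.6)

The white cube started near (12.0, 5.6) and ended near (9.4, 4.0).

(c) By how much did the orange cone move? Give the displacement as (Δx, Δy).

(-1.0, -0.3)

From the two frames, the orange cone sits at roughly (5.7, 3.5) before and (4.7, 3.2) after.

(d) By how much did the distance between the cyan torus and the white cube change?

-1.7

Before: roughly 3.2 units apart; after: 1.5. That's 1.7 units closer together.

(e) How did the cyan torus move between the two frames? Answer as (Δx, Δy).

(1.9, -0.2)

From the two frames, the cyan torus sits at roughly (8.9, 4.8) before and (10.8, 4.6) after.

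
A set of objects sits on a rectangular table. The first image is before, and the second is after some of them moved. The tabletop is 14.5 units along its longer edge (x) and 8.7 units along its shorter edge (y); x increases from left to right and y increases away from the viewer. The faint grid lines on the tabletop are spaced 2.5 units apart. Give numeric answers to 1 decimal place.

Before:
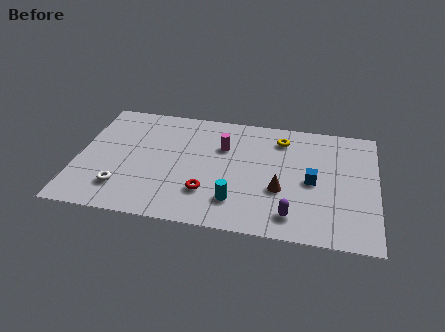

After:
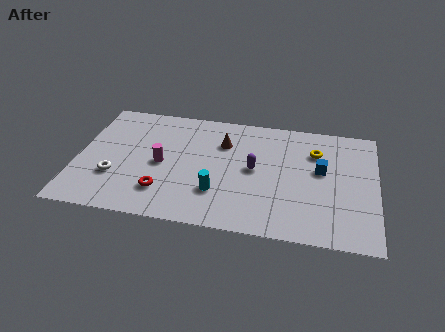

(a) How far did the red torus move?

2.1

From (6.4, 2.4) to (4.3, 2.1), the red torus covered √(2.1² + 0.3²) ≈ 2.1 units.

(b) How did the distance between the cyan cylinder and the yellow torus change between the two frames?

+0.6

They were about 5.4 units apart before and 6.0 after — 0.6 units further apart.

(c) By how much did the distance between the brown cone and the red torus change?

+1.3

Before: roughly 3.6 units apart; after: 4.9. That's 1.3 units further apart.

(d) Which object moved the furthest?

the brown cone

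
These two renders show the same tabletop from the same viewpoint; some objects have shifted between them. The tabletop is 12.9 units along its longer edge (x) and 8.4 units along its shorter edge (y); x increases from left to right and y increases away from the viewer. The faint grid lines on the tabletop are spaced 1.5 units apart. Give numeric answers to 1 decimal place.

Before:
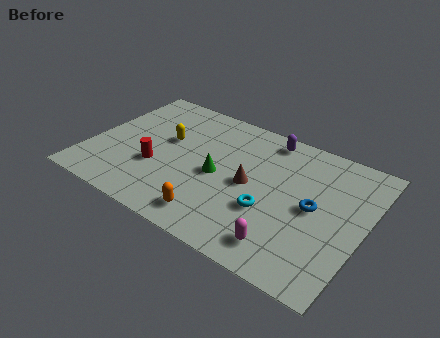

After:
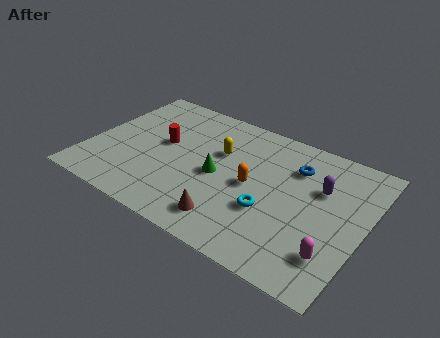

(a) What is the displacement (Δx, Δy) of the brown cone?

(-0.5, -2.6)

The brown cone started near (7.6, 4.1) and ended near (7.1, 1.5).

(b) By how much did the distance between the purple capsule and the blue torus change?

-2.7

They were about 4.2 units apart before and 1.5 after — 2.7 units closer together.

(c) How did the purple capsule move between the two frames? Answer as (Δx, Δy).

(2.8, -1.9)

The purple capsule started near (7.9, 7.4) and ended near (10.7, 5.5).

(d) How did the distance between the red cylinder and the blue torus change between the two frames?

-1.1

Before: roughly 7.4 units apart; after: 6.3. That's 1.1 units closer together.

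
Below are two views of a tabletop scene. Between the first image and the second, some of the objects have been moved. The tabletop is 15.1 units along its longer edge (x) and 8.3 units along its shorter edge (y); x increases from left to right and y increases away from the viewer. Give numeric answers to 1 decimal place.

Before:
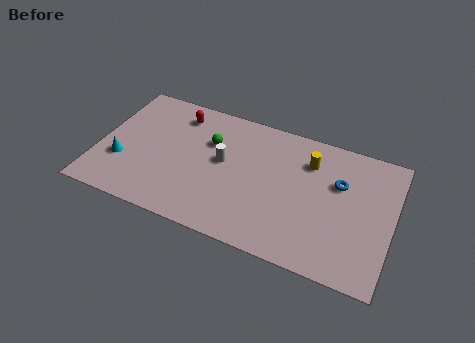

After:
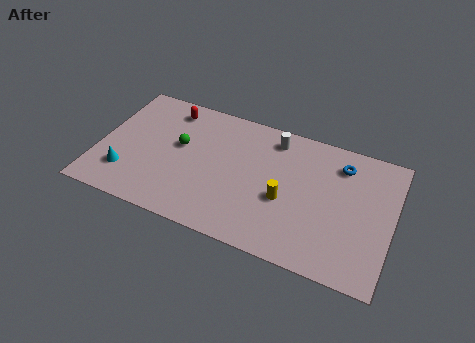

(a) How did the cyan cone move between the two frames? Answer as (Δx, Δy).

(0.3, -0.7)

From the two frames, the cyan cone sits at roughly (1.3, 2.8) before and (1.6, 2.1) after.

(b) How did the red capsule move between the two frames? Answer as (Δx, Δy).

(-0.5, 0.2)

The red capsule started near (3.8, 6.8) and ended near (3.3, 7.0).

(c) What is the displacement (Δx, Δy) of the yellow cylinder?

(-1.0, -2.8)

The yellow cylinder started near (10.7, 6.2) and ended near (9.7, 3.4).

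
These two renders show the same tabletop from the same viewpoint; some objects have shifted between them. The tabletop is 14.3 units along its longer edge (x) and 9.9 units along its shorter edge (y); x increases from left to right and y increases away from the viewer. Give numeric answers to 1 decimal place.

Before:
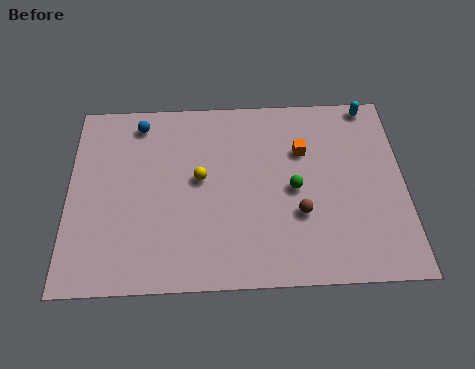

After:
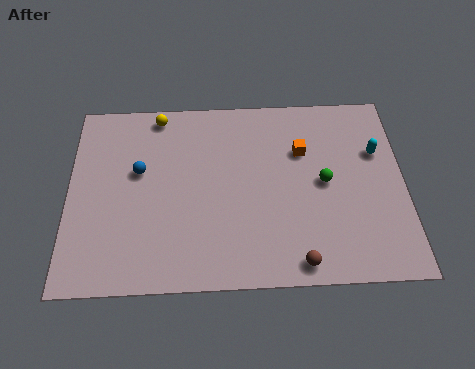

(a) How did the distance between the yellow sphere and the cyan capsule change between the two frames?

+1.4

Before: roughly 8.3 units apart; after: 9.7. That's 1.4 units further apart.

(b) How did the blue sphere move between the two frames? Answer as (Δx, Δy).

(0.0, -2.6)

From the two frames, the blue sphere sits at roughly (3.0, 8.5) before and (3.0, 5.9) after.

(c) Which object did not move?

the orange cube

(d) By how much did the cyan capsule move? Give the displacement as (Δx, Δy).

(0.2, -2.6)

From the two frames, the cyan capsule sits at roughly (13.0, 9.1) before and (13.2, 6.5) after.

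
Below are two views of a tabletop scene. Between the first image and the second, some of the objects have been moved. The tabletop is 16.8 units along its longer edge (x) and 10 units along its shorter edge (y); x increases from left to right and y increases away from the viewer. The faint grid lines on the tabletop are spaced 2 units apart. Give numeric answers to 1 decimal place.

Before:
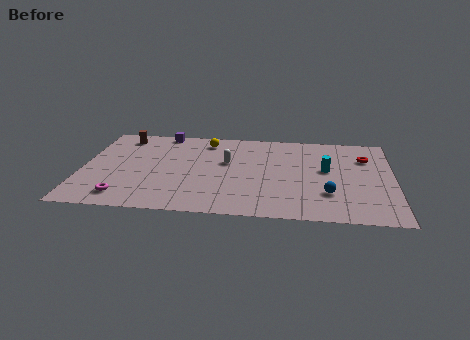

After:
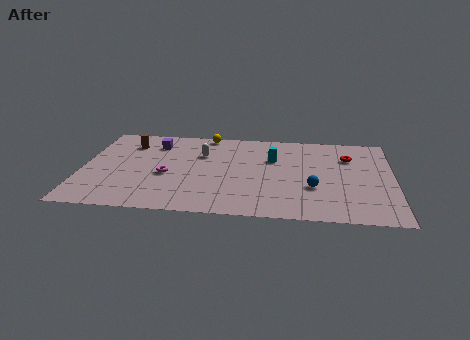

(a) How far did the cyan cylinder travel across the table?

3.1

The cyan cylinder was near (13.2, 5.6) before and (10.3, 6.6) after, so it travelled √(2.9² + 1.0²) ≈ 3.1 units.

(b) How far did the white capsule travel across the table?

1.6

The white capsule moved from about (7.8, 6.0) to (6.4, 6.8), a distance of √(1.4² + 0.8²) ≈ 1.6.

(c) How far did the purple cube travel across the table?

1.5

From (4.2, 9.2) to (3.8, 7.8), the purple cube covered √(0.4² + 1.4²) ≈ 1.5 units.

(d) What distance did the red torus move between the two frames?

0.9

The red torus was near (15.3, 7.2) before and (14.4, 7.2) after, so it travelled √(0.9² + 0.0²) ≈ 0.9 units.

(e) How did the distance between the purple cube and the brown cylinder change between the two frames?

-0.9

The distance was about 2.3 in the first image and 1.4 in the second, so they moved 0.9 units closer together.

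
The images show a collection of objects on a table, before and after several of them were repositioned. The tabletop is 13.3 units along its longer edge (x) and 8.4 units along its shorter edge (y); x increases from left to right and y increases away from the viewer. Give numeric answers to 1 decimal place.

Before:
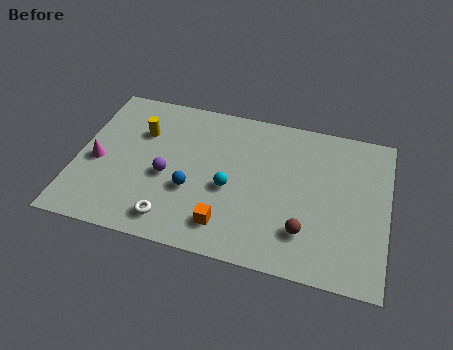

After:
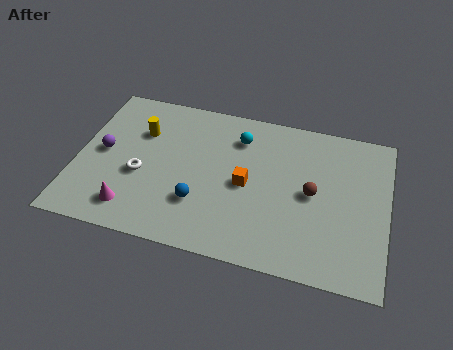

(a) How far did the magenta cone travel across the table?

2.8

The magenta cone moved from about (0.9, 3.7) to (2.6, 1.5), a distance of √(1.7² + 2.2²) ≈ 2.8.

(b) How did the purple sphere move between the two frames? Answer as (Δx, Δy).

(-2.8, 0.7)

The purple sphere was at about (3.9, 3.6) and moved to about (1.1, 4.3).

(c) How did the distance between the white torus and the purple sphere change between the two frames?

-0.4

Before: roughly 2.3 units apart; after: 1.9. That's 0.4 units closer together.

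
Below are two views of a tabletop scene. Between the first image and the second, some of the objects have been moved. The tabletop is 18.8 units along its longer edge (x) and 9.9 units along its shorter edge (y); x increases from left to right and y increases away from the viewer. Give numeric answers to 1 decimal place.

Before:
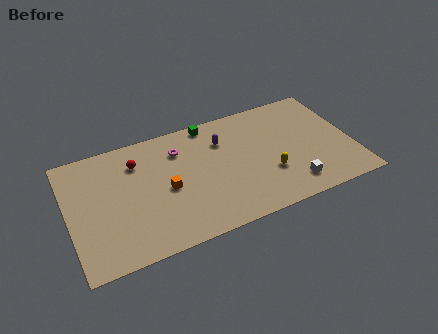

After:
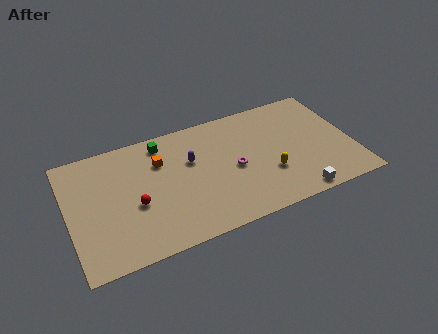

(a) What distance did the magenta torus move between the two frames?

4.5

The magenta torus was near (7.5, 7.5) before and (10.9, 4.6) after, so it travelled √(3.4² + 2.9²) ≈ 4.5 units.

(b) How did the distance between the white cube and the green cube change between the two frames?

+2.5

They were about 8.6 units apart before and 11.1 after — 2.5 units further apart.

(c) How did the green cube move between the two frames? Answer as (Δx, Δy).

(-3.2, -0.5)

The green cube started near (9.7, 9.0) and ended near (6.5, 8.5).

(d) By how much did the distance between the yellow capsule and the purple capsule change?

+1.0

The distance was about 4.7 in the first image and 5.7 in the second, so they moved 1.0 units further apart.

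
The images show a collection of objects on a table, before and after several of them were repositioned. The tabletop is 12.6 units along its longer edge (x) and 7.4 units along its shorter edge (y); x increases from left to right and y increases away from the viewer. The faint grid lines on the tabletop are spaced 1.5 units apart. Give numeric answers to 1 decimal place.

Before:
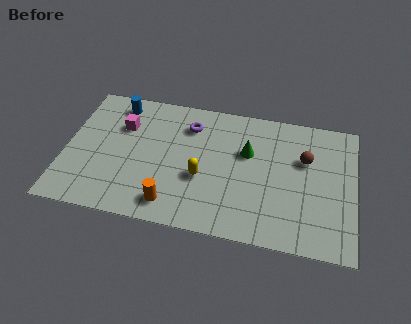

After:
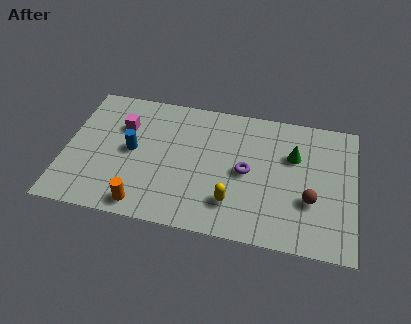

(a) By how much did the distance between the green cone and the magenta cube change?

+2.0

They were about 5.5 units apart before and 7.5 after — 2.0 units further apart.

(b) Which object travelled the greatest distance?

the purple torus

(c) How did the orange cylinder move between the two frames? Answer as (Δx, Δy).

(-1.2, -0.3)

The orange cylinder started near (4.8, 1.2) and ended near (3.6, 0.9).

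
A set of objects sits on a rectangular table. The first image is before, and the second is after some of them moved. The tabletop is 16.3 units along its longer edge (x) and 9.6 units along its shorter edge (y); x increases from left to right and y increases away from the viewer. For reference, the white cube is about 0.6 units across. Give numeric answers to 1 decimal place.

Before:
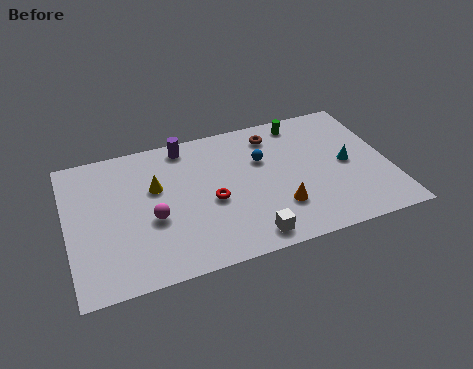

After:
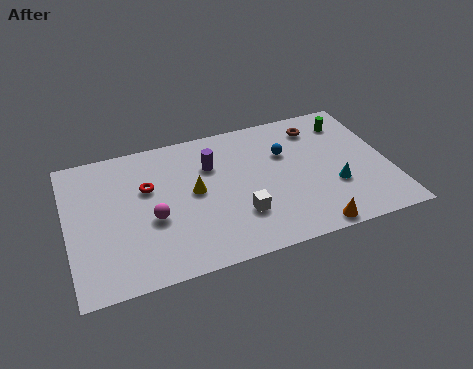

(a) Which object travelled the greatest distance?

the red torus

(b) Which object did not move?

the magenta sphere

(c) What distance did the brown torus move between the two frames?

2.3

The brown torus moved from about (10.7, 7.9) to (13.0, 7.8), a distance of √(2.3² + 0.1²) ≈ 2.3.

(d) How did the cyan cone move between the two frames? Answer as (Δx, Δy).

(-0.8, -1.4)

From the two frames, the cyan cone sits at roughly (14.2, 4.7) before and (13.4, 3.3) after.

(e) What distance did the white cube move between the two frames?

1.6

The white cube moved from about (8.8, 1.2) to (8.5, 2.8), a distance of √(0.3² + 1.6²) ≈ 1.6.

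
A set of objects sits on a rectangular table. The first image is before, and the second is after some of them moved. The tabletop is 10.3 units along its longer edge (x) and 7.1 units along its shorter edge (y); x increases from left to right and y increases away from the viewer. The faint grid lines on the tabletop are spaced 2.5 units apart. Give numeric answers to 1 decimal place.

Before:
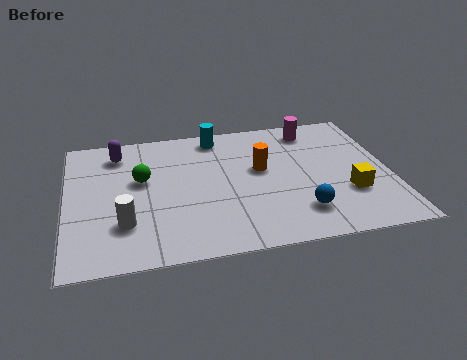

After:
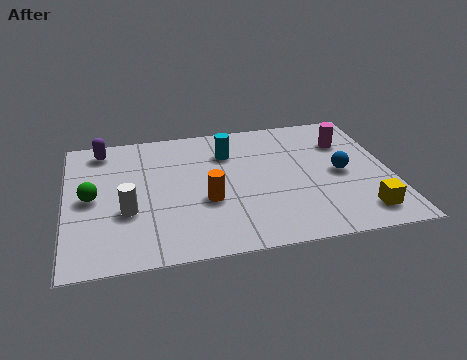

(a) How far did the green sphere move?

1.7

From (2.4, 4.2) to (0.8, 3.5), the green sphere covered √(1.6² + 0.7²) ≈ 1.7 units.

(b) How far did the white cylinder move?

0.6

From (1.8, 2.0) to (1.9, 2.6), the white cylinder covered √(0.1² + 0.6²) ≈ 0.6 units.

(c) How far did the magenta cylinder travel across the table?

1.3

The magenta cylinder was near (8.0, 6.0) before and (9.0, 5.1) after, so it travelled √(1.0² + 0.9²) ≈ 1.3 units.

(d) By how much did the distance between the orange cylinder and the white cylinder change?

-2.4

The distance was about 4.9 in the first image and 2.5 in the second, so they moved 2.4 units closer together.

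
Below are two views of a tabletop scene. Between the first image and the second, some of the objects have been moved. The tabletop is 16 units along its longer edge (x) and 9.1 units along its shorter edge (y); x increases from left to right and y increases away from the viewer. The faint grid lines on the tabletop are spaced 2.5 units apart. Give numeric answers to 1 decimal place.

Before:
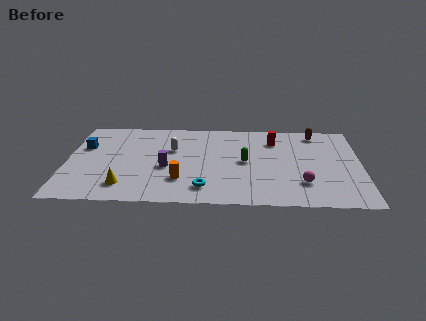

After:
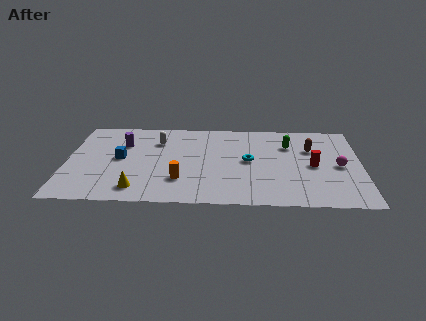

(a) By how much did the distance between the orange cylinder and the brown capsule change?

-1.2

Before: roughly 9.2 units apart; after: 8.0. That's 1.2 units closer together.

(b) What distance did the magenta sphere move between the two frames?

2.8

From (12.8, 2.4) to (14.8, 4.3), the magenta sphere covered √(2.0² + 1.9²) ≈ 2.8 units.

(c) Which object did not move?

the orange cylinder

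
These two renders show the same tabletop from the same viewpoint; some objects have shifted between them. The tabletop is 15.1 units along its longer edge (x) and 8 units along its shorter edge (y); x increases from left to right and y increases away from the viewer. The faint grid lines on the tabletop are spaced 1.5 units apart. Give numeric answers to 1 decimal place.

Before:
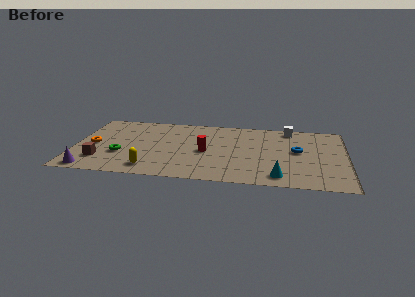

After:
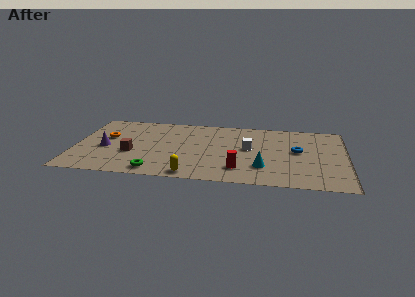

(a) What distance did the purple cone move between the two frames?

2.8

The purple cone moved from about (1.0, 0.8) to (1.7, 3.5), a distance of √(0.7² + 2.7²) ≈ 2.8.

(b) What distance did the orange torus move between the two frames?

1.2

The orange torus moved from about (1.0, 3.8) to (1.7, 4.8), a distance of √(0.7² + 1.0²) ≈ 1.2.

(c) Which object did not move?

the blue torus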